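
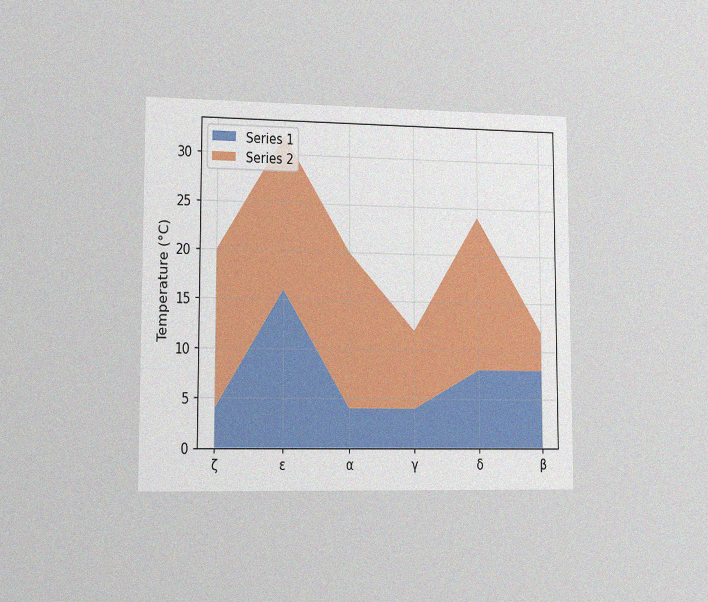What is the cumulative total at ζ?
The chart is viewed slightly from the left, with some photo noise. The stacked total at ζ reaches 20°C.

20°C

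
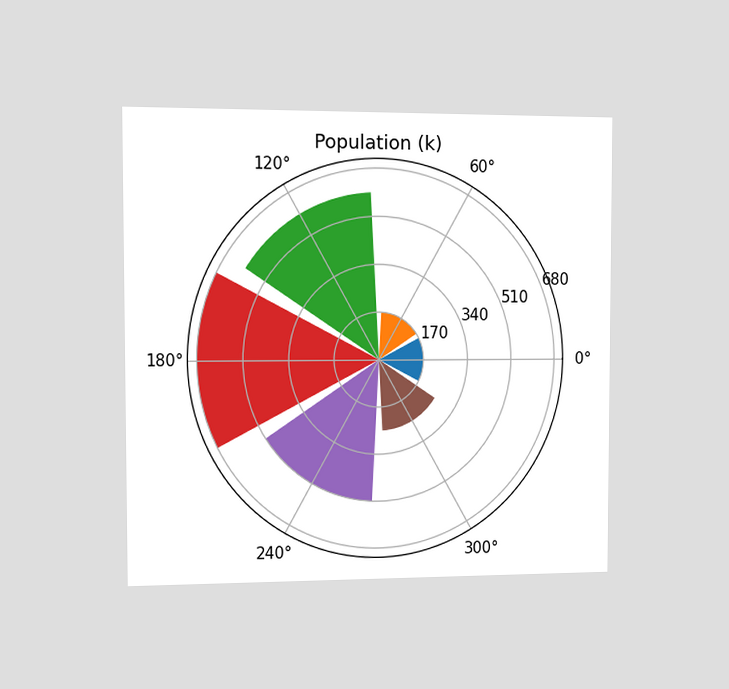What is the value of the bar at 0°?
170k

The chart is viewed at a slight angle. The bar at 0° reaches 170k on the radial axis.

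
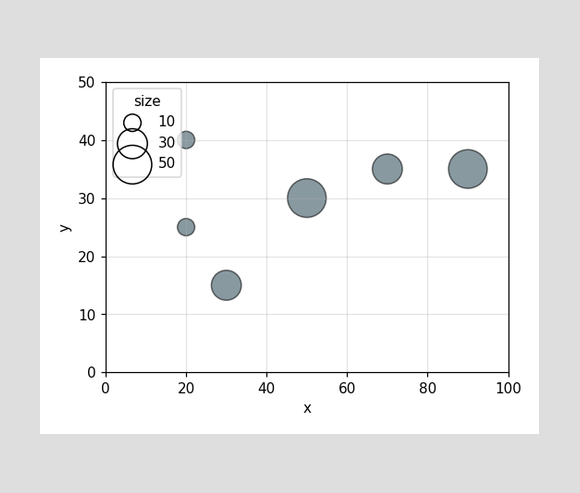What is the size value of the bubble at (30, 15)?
30

Matching the bubble at (30, 15) against the size legend gives 30.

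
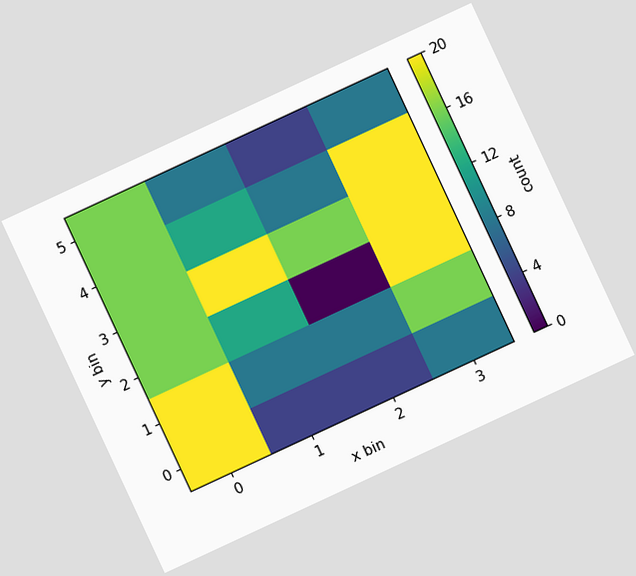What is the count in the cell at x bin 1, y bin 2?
The chart is tilted about 25° counter-clockwise. Matching the cell (1, 2) against the colorbar gives 12.

12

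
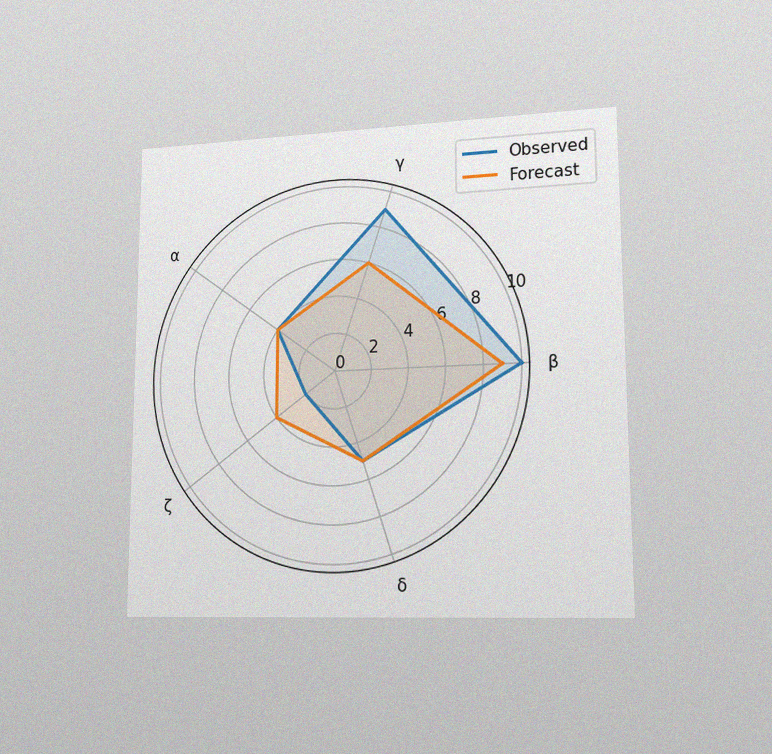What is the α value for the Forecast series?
4

The chart is viewed slightly from the right, with some photo noise. On the α axis, Forecast reaches 4.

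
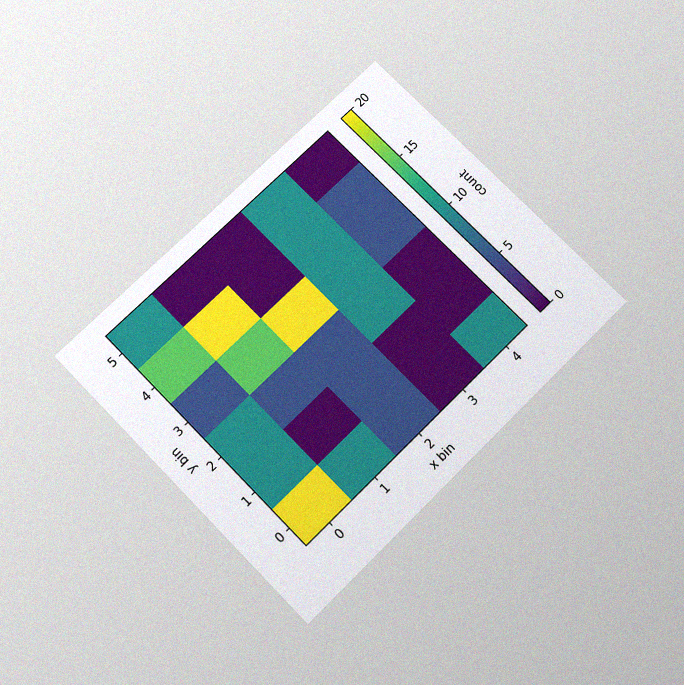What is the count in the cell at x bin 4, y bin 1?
The chart is tilted about 44° counter-clockwise and viewed slightly from below, with some photo noise. Matching the cell (4, 1) against the colorbar gives 0.

0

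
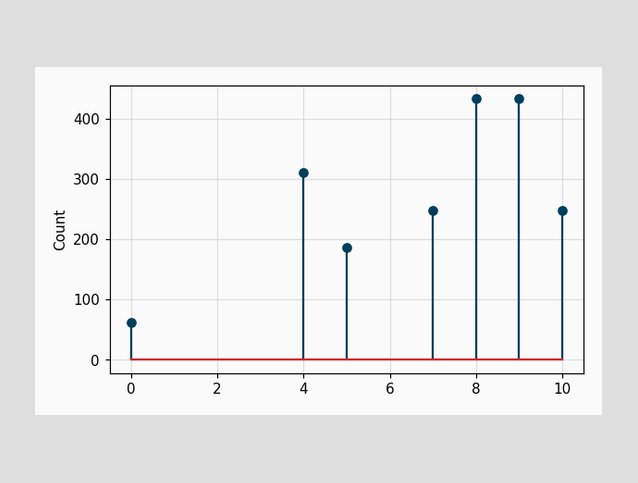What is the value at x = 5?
186

The stem at x=5 reaches 186.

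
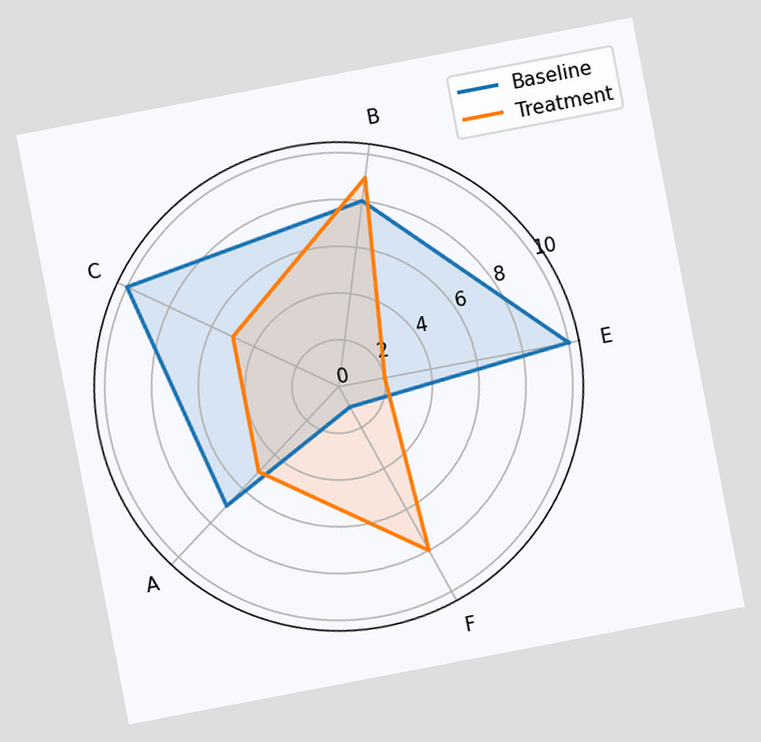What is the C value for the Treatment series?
The chart is tilted about 11° counter-clockwise. On the C axis, Treatment reaches 5.

5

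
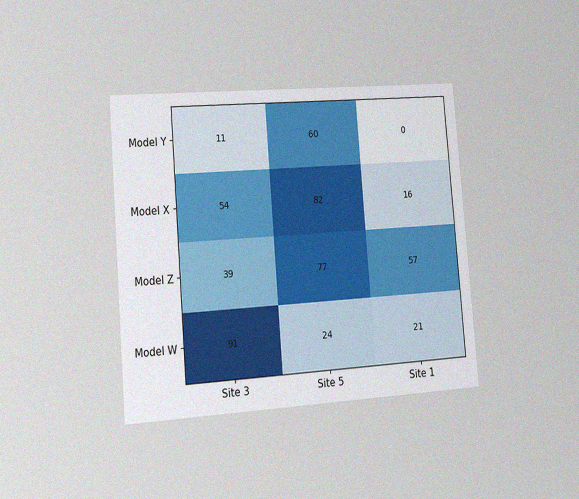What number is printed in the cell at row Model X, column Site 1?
The chart is tilted about 5° counter-clockwise and viewed slightly from the left, with some photo noise. The (Model X, Site 1) cell reads 16.

16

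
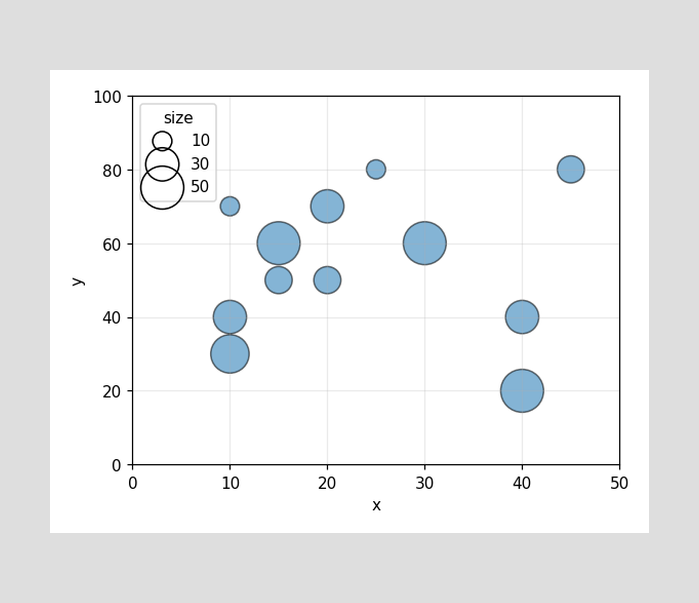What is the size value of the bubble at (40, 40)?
Matching the bubble at (40, 40) against the size legend gives 30.

30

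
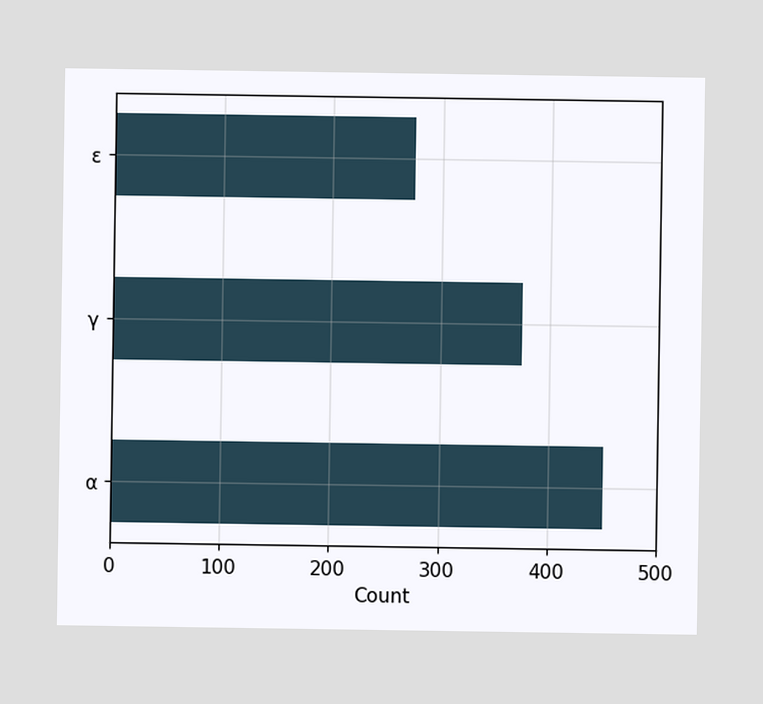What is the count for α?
450

Reading along the chart's x-axis, the α bar reaches 450.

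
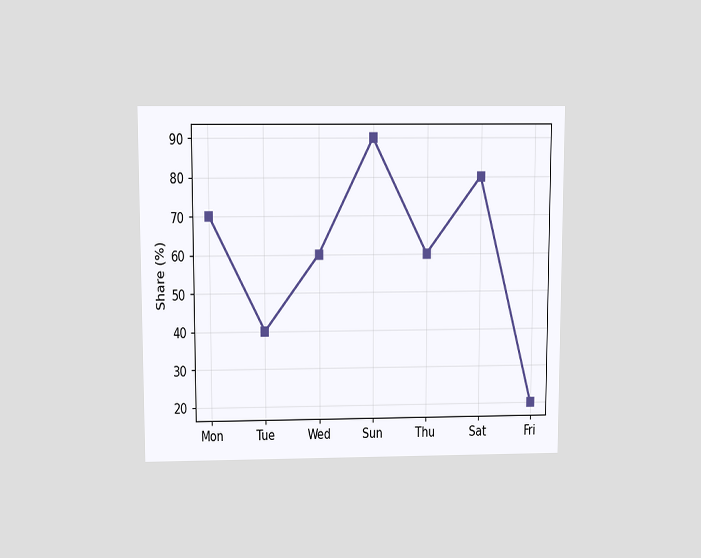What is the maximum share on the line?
90%

The chart is viewed slightly from above. The highest point is at Sun, and reading across to the y-axis gives 90%.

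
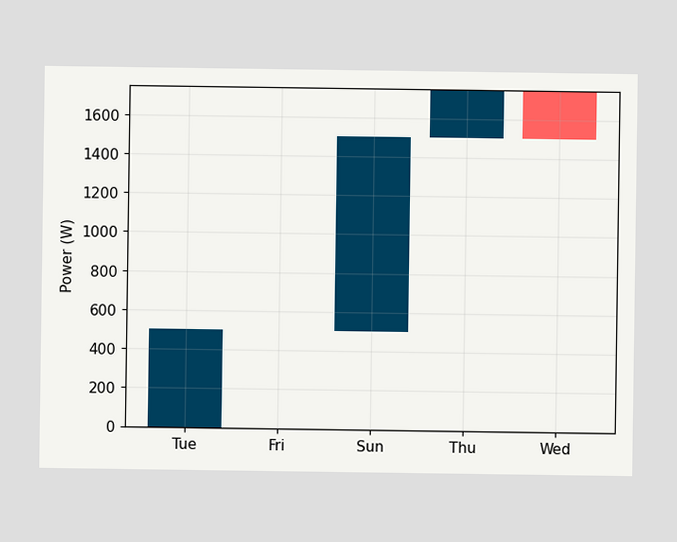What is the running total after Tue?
500W

After Tue the running total reaches 500W.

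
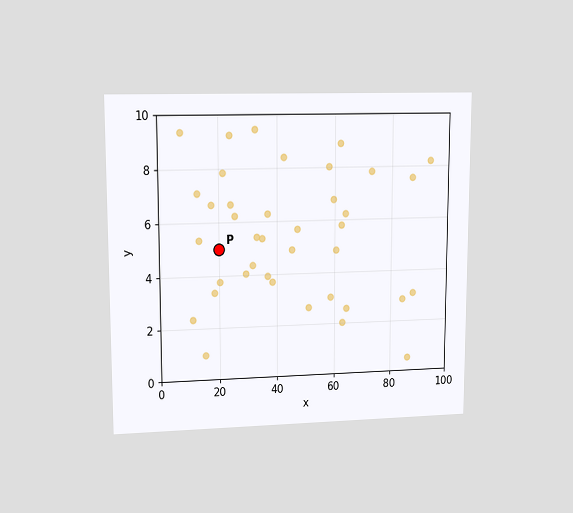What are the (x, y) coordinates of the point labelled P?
The chart is viewed at a slight angle. Following the gridlines from P to each axis, P sits at (20, 5).

(20, 5)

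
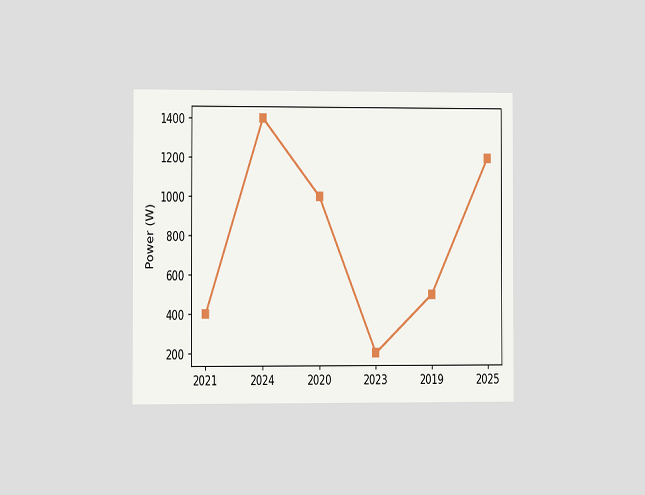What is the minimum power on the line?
The chart is viewed slightly from the left. The lowest point is at 2023, and reading across to the y-axis gives 200W.

200W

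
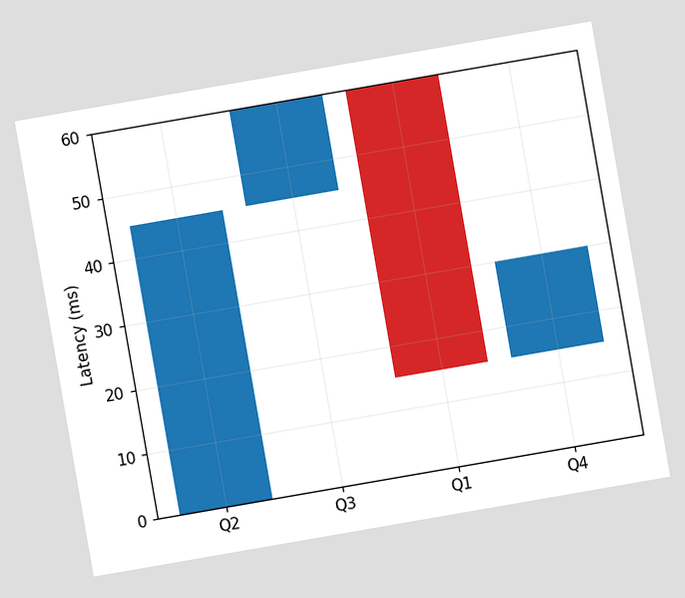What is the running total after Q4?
30ms

The chart is tilted about 10° counter-clockwise. After Q4 the running total reaches 30ms.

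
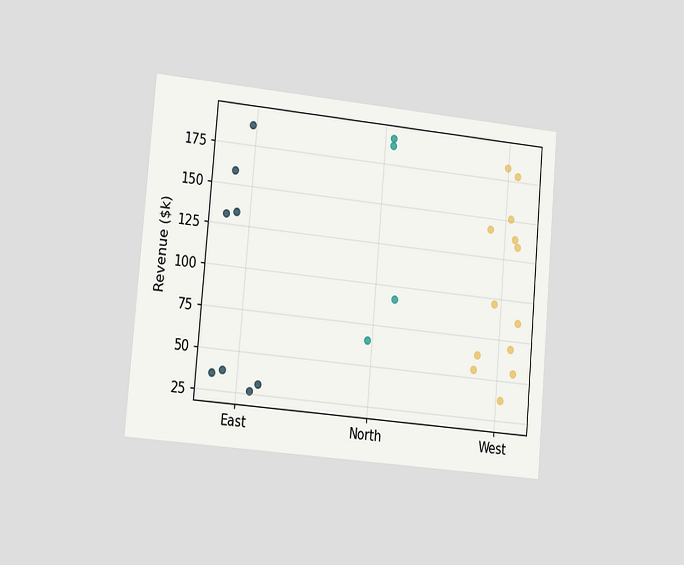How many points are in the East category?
The chart is tilted about 5° clockwise and viewed slightly from the left. Counting the markers in the East column gives 8.

8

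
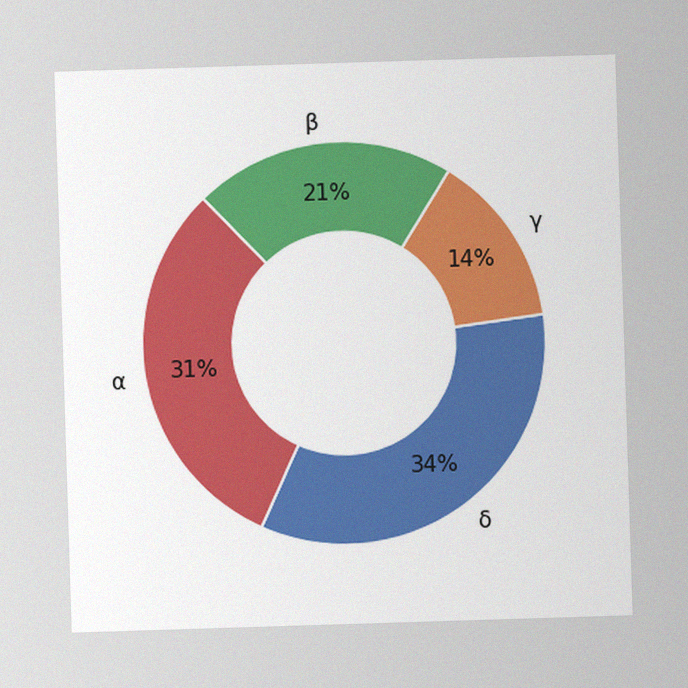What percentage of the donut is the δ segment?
34%

The image has some photo noise and uneven lighting. The δ segment takes up 34% of the ring.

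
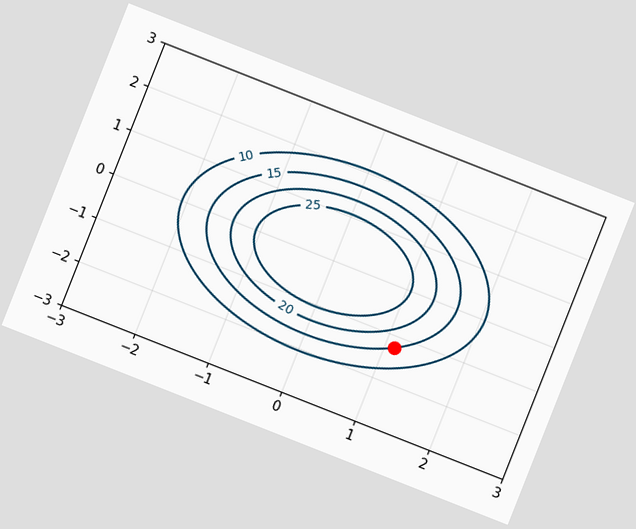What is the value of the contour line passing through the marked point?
The chart is tilted about 22° clockwise. The marked point sits on the contour labelled 15.

15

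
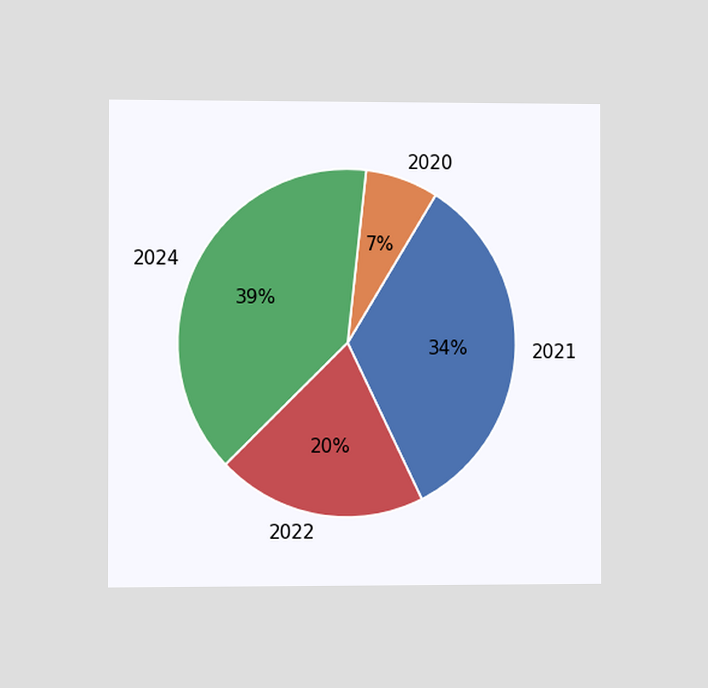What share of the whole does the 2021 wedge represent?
The chart is viewed slightly from the left. The 2021 slice takes up 34% of the pie.

34%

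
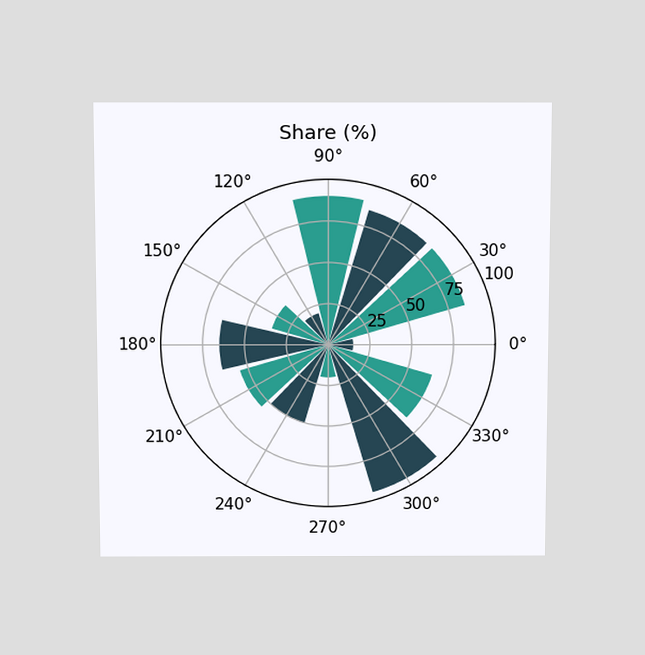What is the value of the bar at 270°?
20%

The chart is viewed slightly from above. The bar at 270° reaches 20% on the radial axis.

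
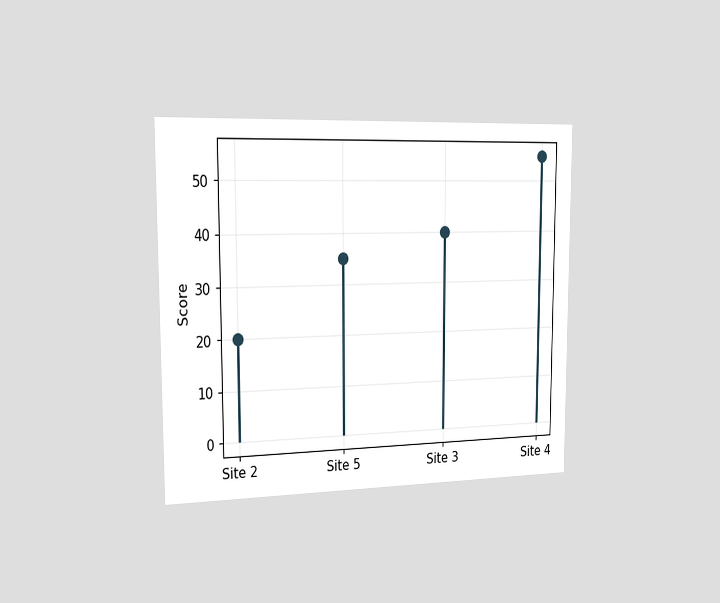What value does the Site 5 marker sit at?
35

The chart is viewed slightly from the left. The Site 5 marker sits at 35.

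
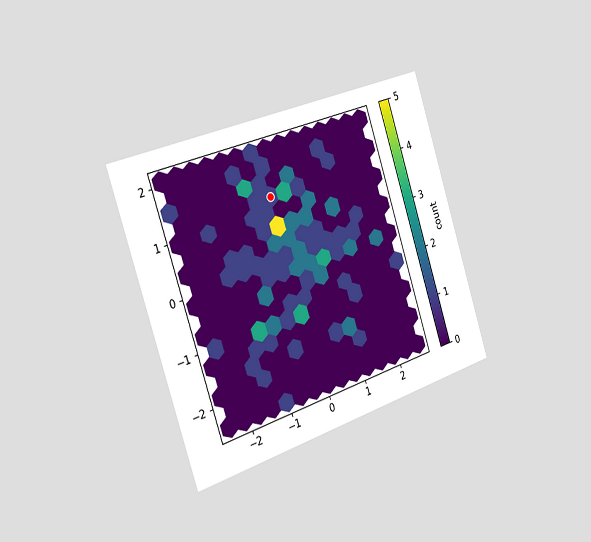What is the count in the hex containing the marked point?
The chart is tilted about 18° counter-clockwise and viewed slightly from the left. The marked hex reads 1 on the colorbar.

1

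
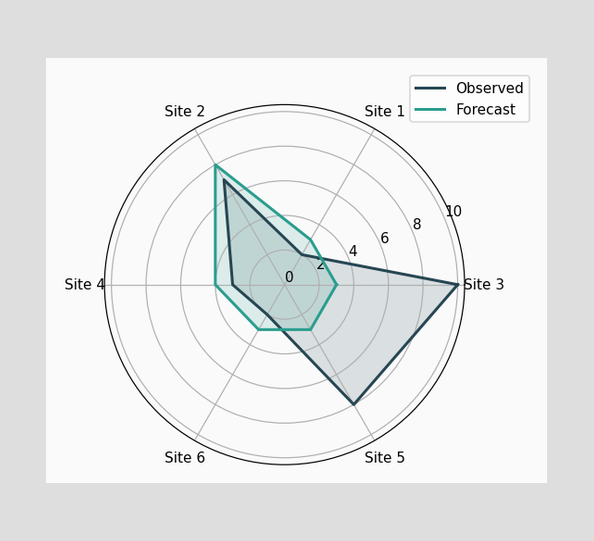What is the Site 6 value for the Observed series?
2

On the Site 6 axis, Observed reaches 2.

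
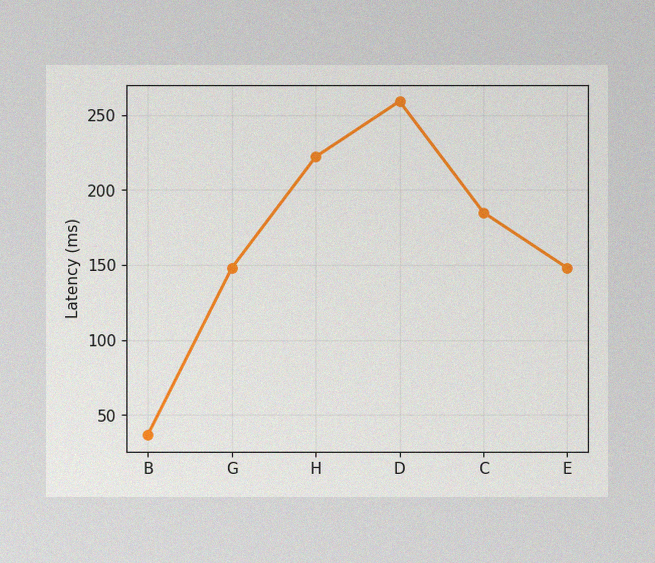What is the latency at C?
The image has some photo noise and uneven lighting. At C, the line is at 185ms.

185ms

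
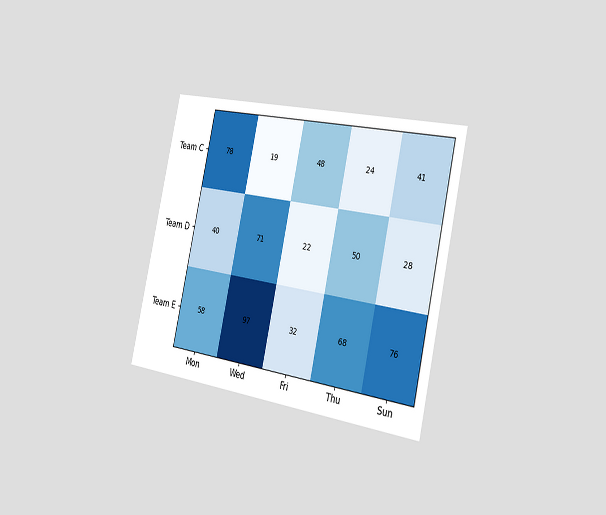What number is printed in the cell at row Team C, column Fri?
The chart is tilted about 13° clockwise and viewed slightly from the right. The (Team C, Fri) cell reads 48.

48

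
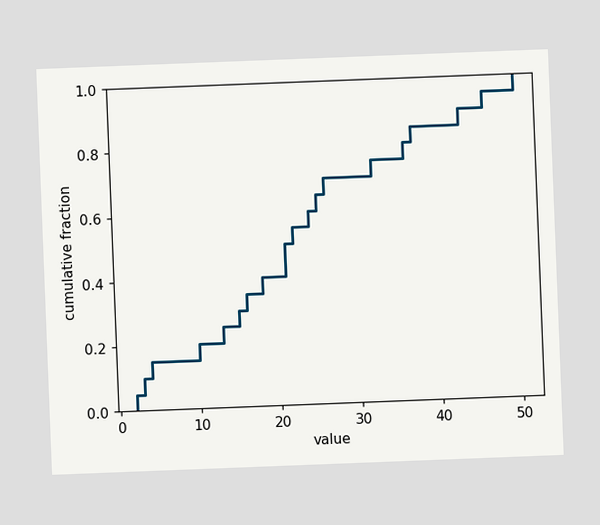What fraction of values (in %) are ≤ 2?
The chart is tilted about 2° counter-clockwise. At x=2 the ECDF step is at 5%.

5%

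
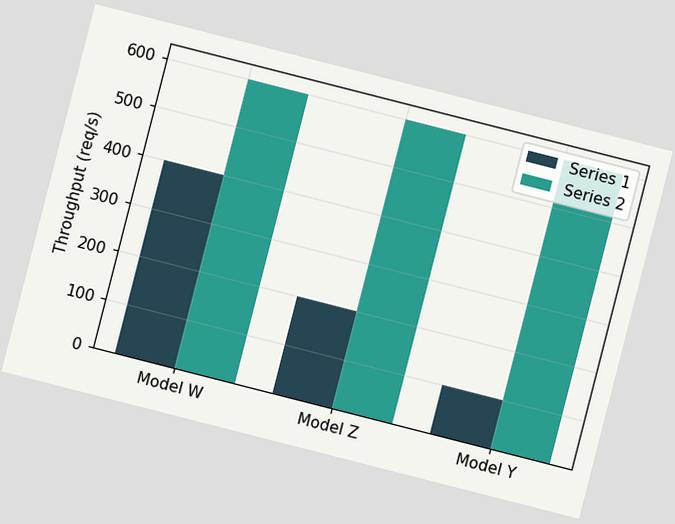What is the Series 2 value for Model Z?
600req/s

The chart is tilted about 14° clockwise. The Series 2 bar at Model Z reaches 600req/s on the y-axis.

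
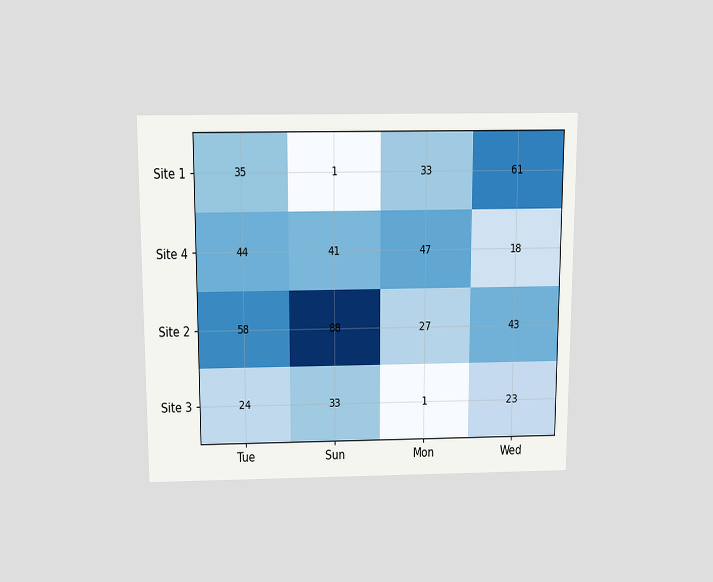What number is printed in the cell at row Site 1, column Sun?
The chart is viewed slightly from above. The (Site 1, Sun) cell reads 1.

1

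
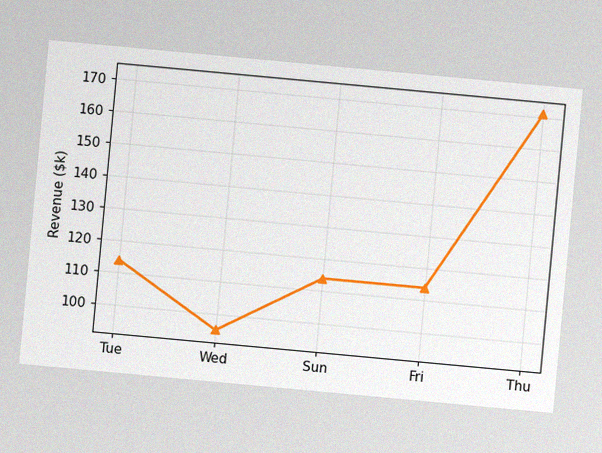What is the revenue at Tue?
The chart is tilted about 5° clockwise, with some photo noise. At Tue, the line is at $114k.

$114k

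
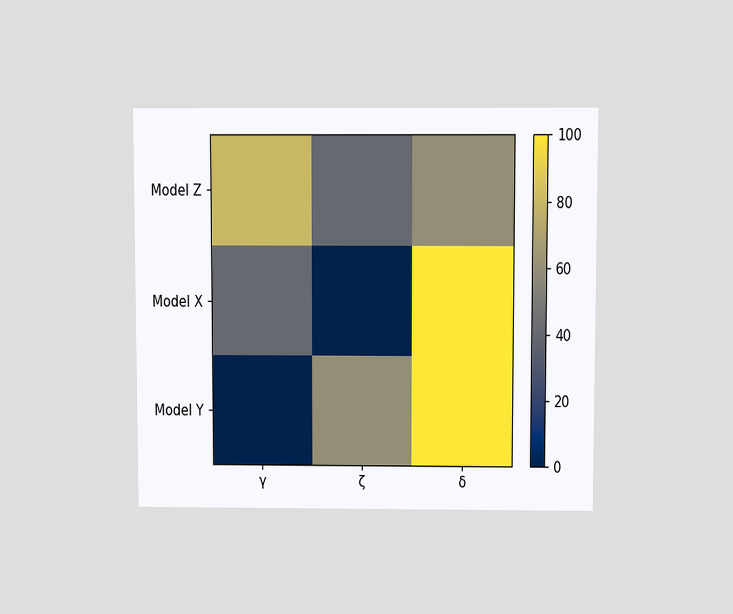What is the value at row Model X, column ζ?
0

The chart is viewed slightly from above. Matching cell (Model X, ζ) against the colorbar gives 0.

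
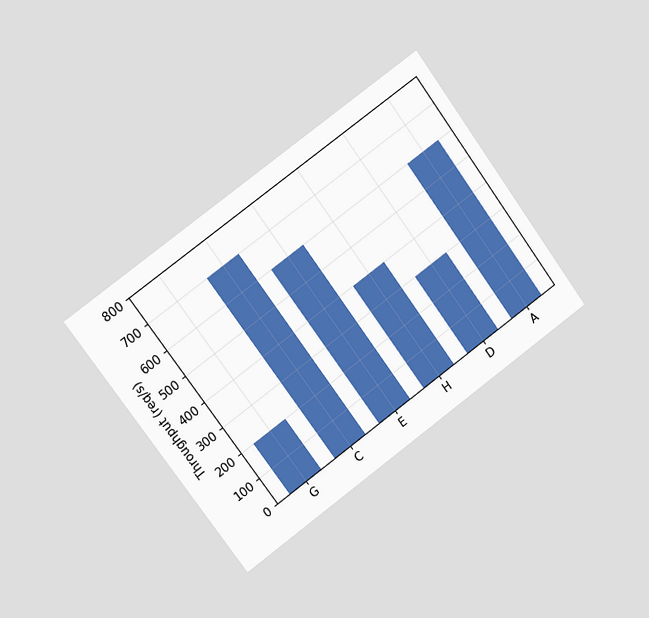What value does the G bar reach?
The chart is tilted about 36° counter-clockwise and viewed slightly from the left. Reading along the chart's y-axis, the G bar reaches 200req/s.

200req/s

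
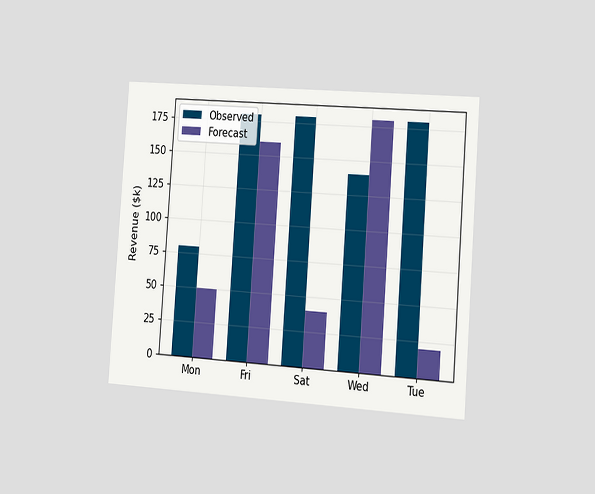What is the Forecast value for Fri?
$160k

The chart is tilted about 4° clockwise and viewed slightly from the right. The Forecast bar at Fri reaches $160k on the y-axis.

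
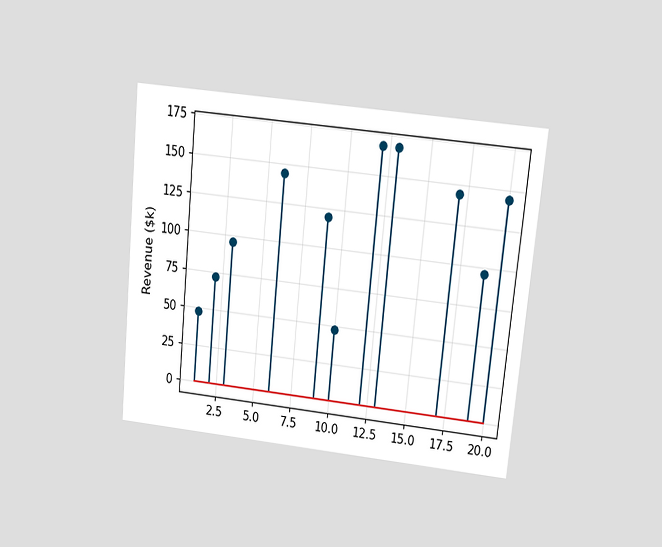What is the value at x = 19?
The chart is tilted about 6° clockwise and viewed at a slight angle. The stem at x=19 reaches $96k.

$96k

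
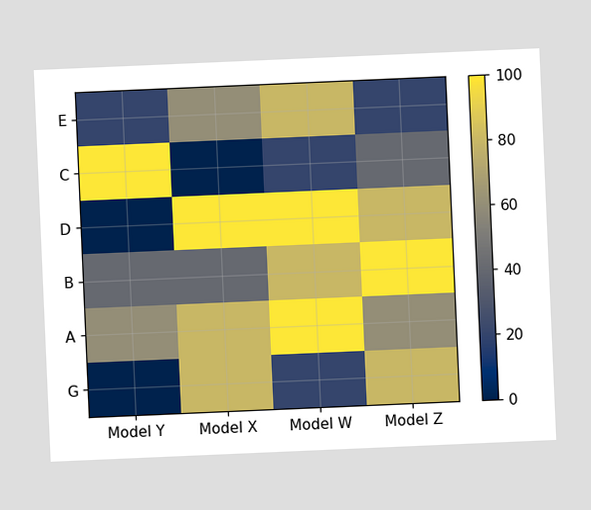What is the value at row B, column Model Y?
40

The chart is tilted about 2° counter-clockwise. Matching cell (B, Model Y) against the colorbar gives 40.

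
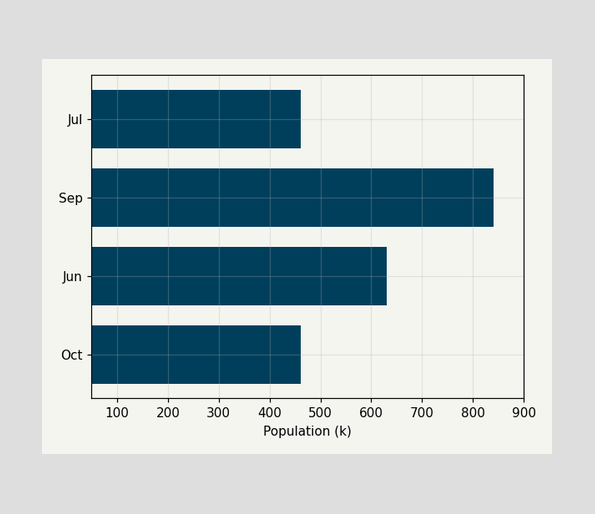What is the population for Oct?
462k

Reading along the chart's x-axis, the Oct bar reaches 462k.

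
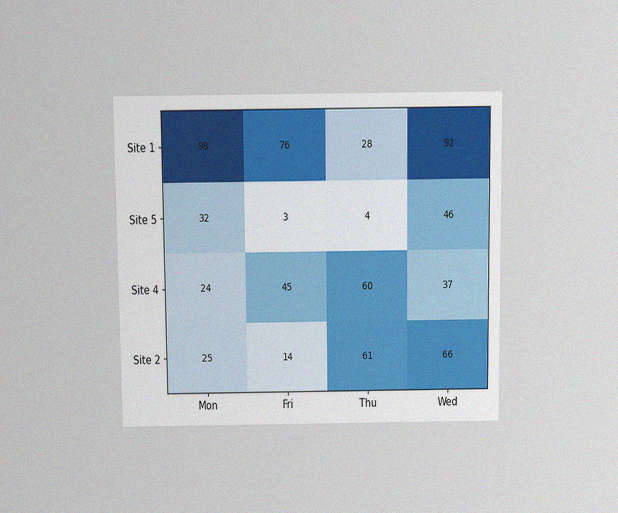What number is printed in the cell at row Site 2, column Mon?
The chart is viewed slightly from above, with some photo noise. The (Site 2, Mon) cell reads 25.

25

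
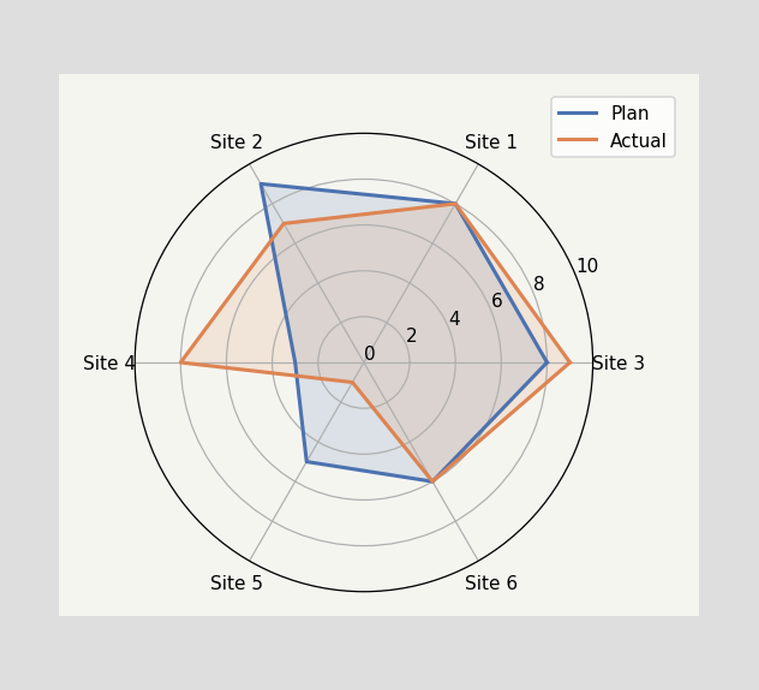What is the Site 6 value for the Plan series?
On the Site 6 axis, Plan reaches 6.

6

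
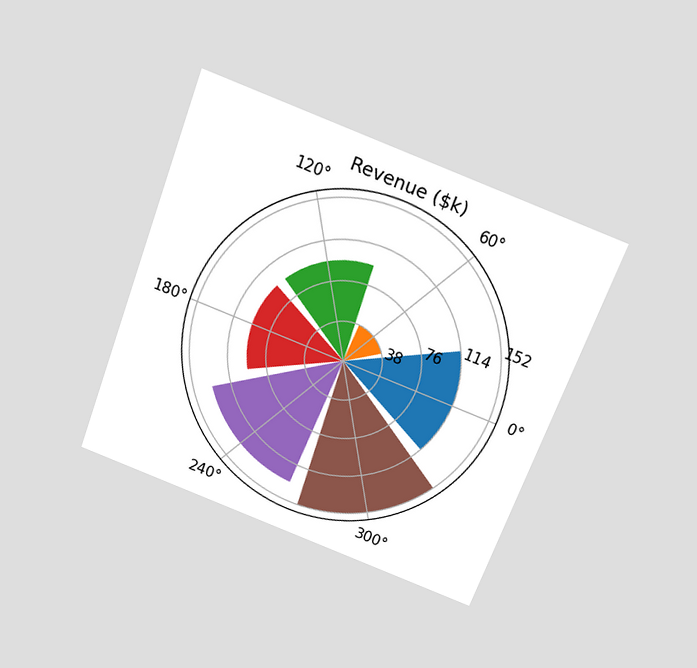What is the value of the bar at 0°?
The chart is tilted about 21° clockwise and viewed slightly from above. The bar at 0° reaches $114k on the radial axis.

$114k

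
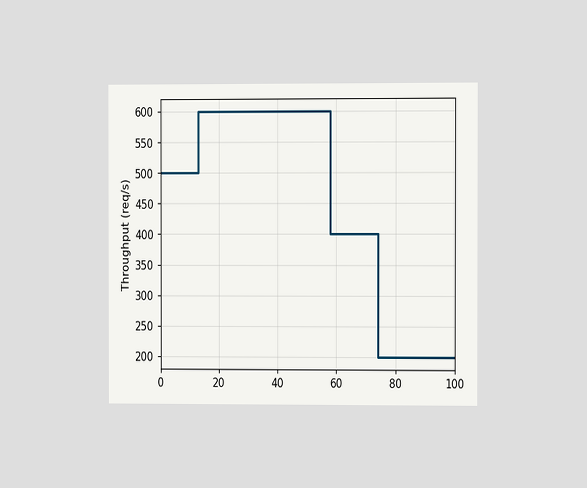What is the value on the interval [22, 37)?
The chart is viewed at a slight angle. On [22, 37) the step sits at 600req/s.

600req/s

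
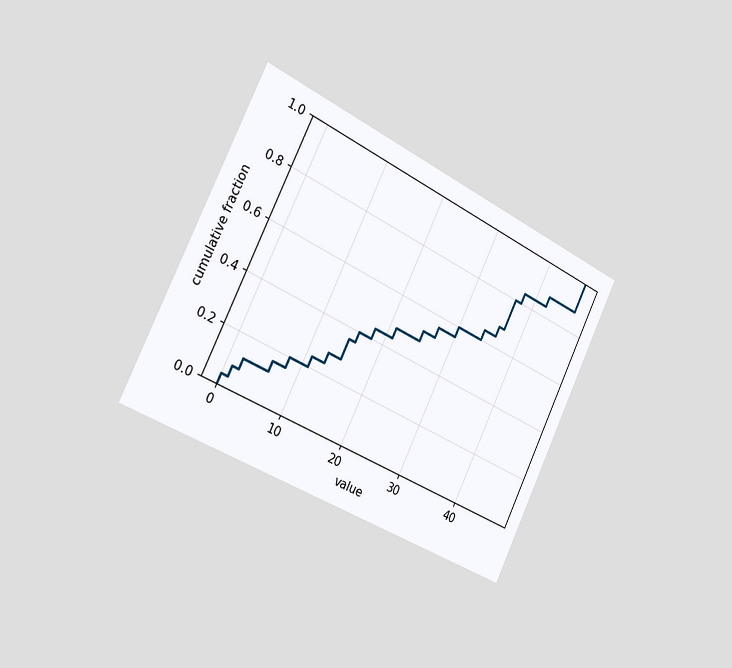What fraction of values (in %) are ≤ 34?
64%

The chart is tilted about 26° clockwise and viewed slightly from the left. At x=34 the ECDF step is at 64%.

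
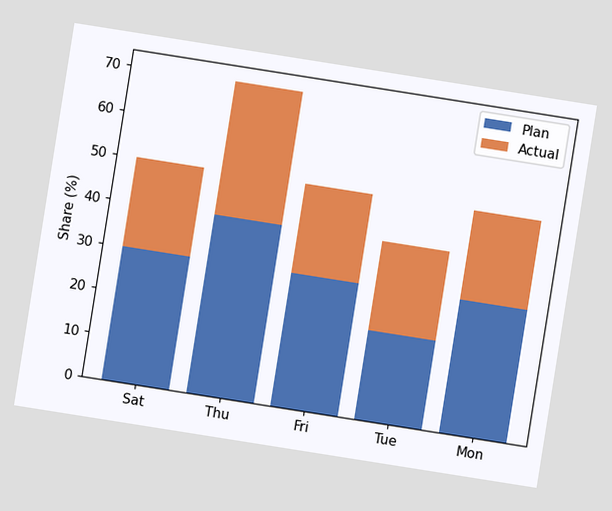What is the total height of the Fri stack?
The chart is tilted about 9° clockwise. The Fri stack's top reaches 50% on the y-axis.

50%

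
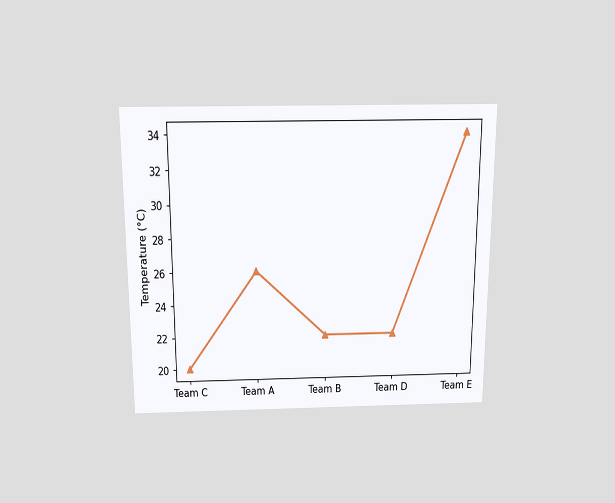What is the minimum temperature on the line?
20°C

The chart is viewed slightly from above. The lowest point is at Team C, and reading across to the y-axis gives 20°C.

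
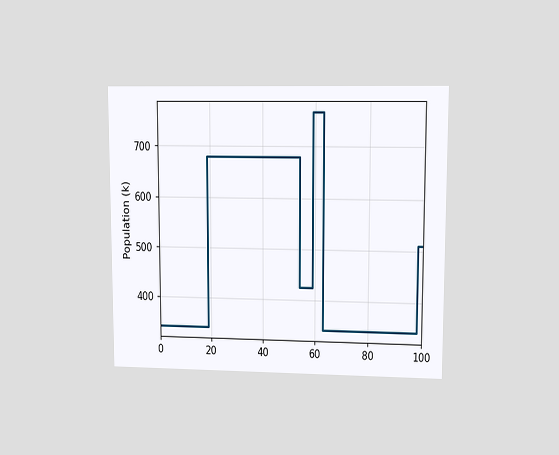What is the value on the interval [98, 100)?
The chart is viewed at a slight angle. On [98, 100) the step sits at 510k.

510k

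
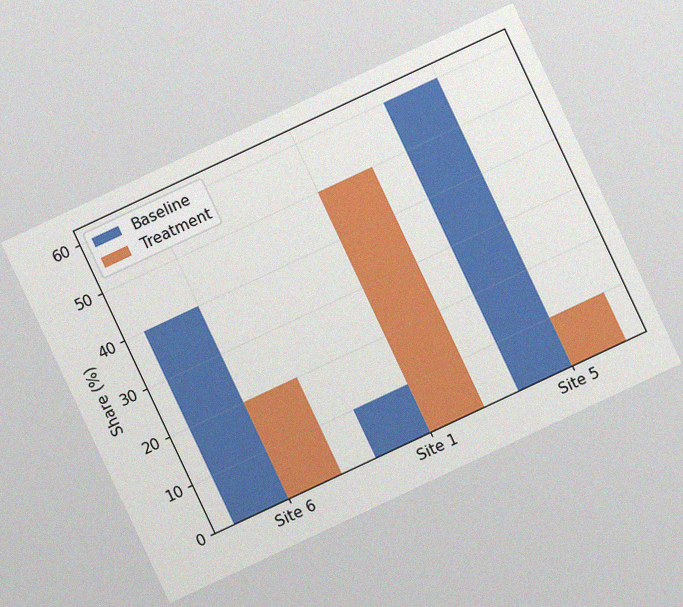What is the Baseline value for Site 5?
60%

The chart is tilted about 25° counter-clockwise, with some photo noise. The Baseline bar at Site 5 reaches 60% on the y-axis.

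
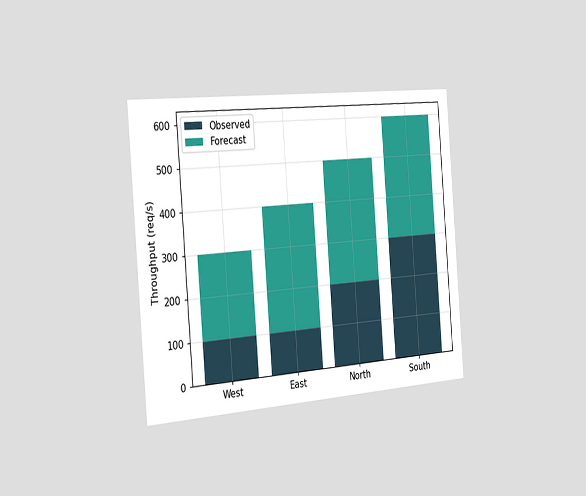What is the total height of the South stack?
The chart is tilted about 4° counter-clockwise and viewed slightly from the left. The South stack's top reaches 600req/s on the y-axis.

600req/s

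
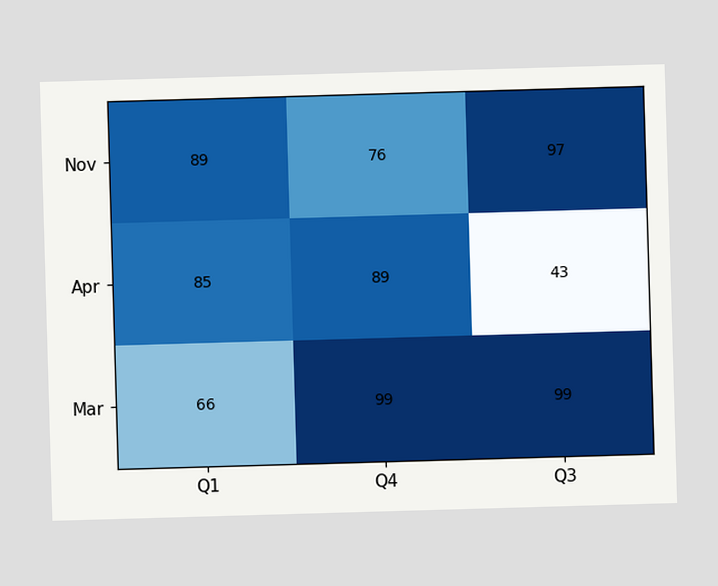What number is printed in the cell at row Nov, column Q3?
The (Nov, Q3) cell reads 97.

97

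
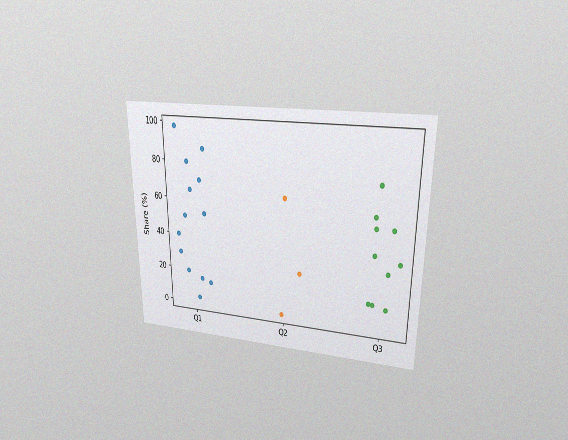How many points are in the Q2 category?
3

The chart is viewed at a slight angle, with some photo noise. Counting the markers in the Q2 column gives 3.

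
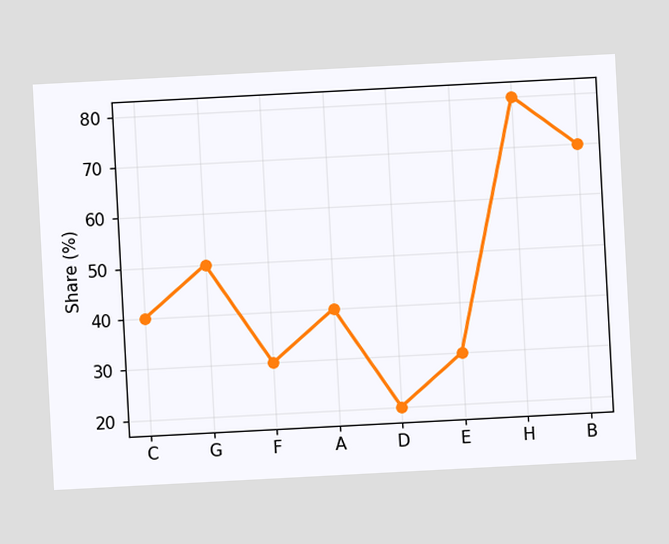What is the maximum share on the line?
The chart is tilted about 3° counter-clockwise. The highest point is at H, and reading across to the y-axis gives 80%.

80%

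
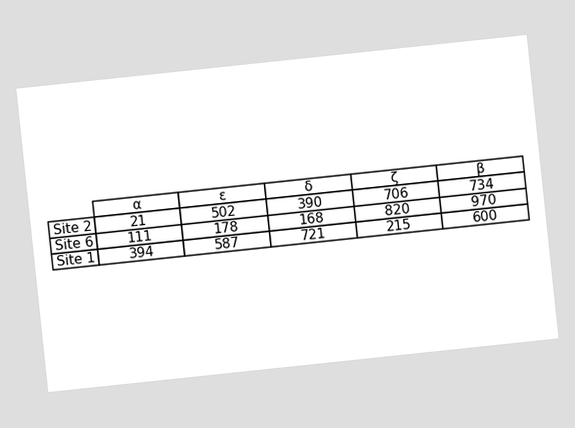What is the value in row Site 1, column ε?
The chart is tilted about 6° counter-clockwise. The (Site 1, ε) cell reads 587.

587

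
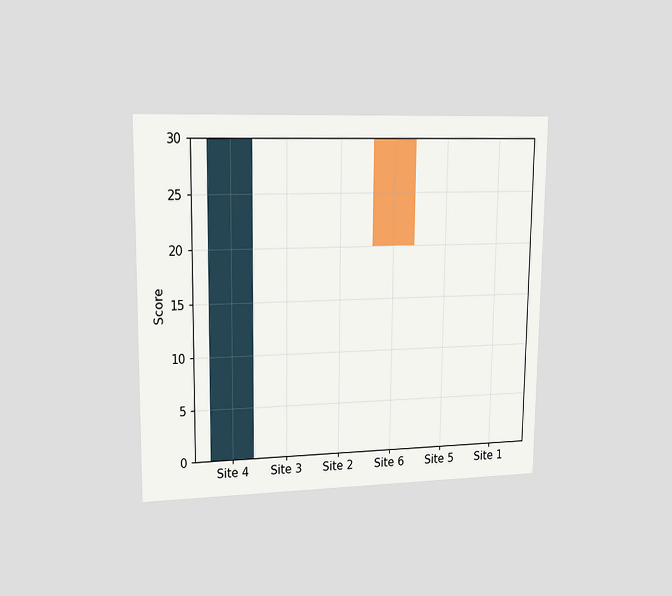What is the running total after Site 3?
30

The chart is viewed at a slight angle. After Site 3 the running total reaches 30.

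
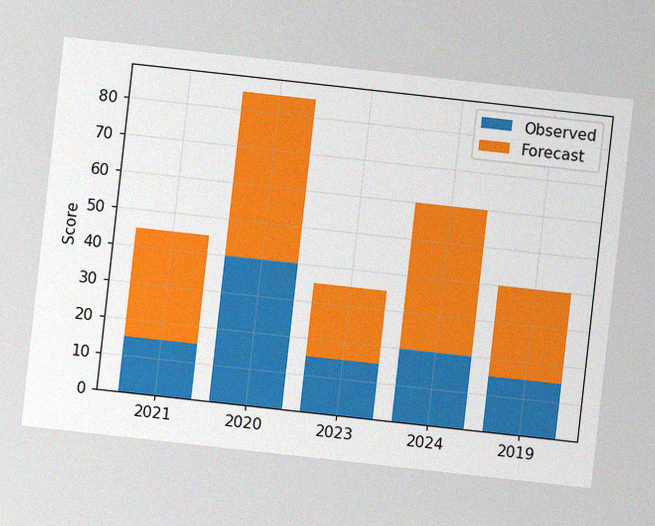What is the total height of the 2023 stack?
The chart is tilted about 6° clockwise, with some photo noise. The 2023 stack's top reaches 35 on the y-axis.

35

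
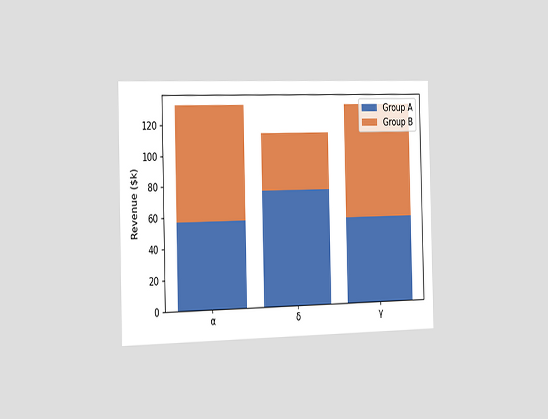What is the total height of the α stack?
The chart is viewed slightly from the left. The α stack's top reaches $133k on the y-axis.

$133k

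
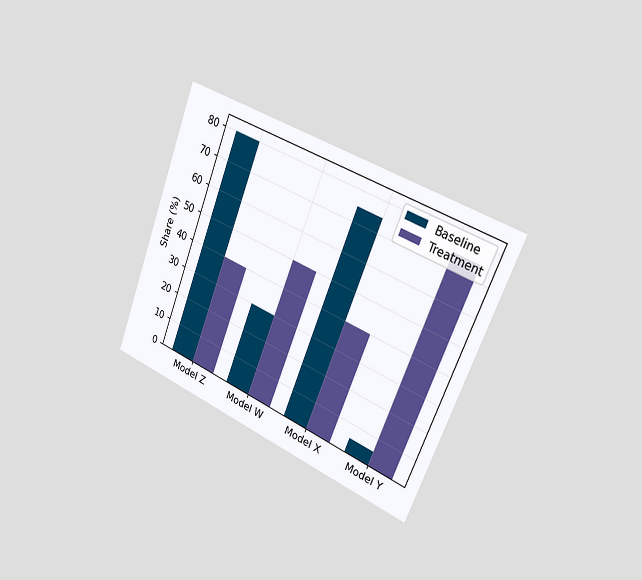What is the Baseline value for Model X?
75%

The chart is tilted about 22° clockwise and viewed slightly from the right. The Baseline bar at Model X reaches 75% on the y-axis.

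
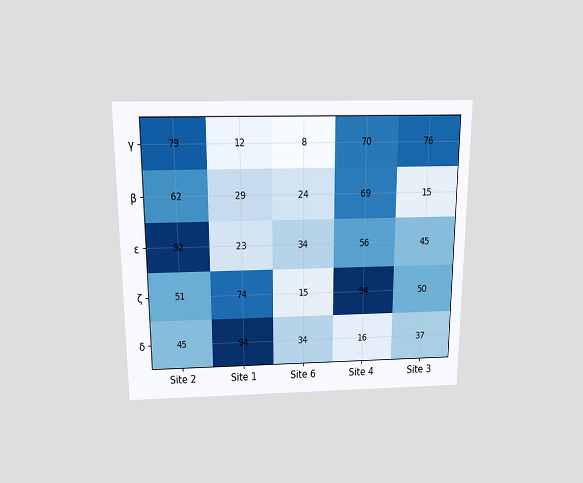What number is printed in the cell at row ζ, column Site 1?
74

The chart is viewed slightly from above. The (ζ, Site 1) cell reads 74.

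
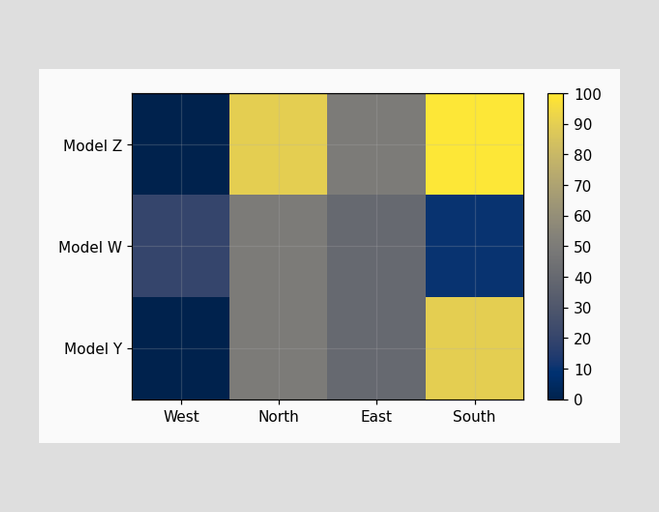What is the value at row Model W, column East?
40

Matching cell (Model W, East) against the colorbar gives 40.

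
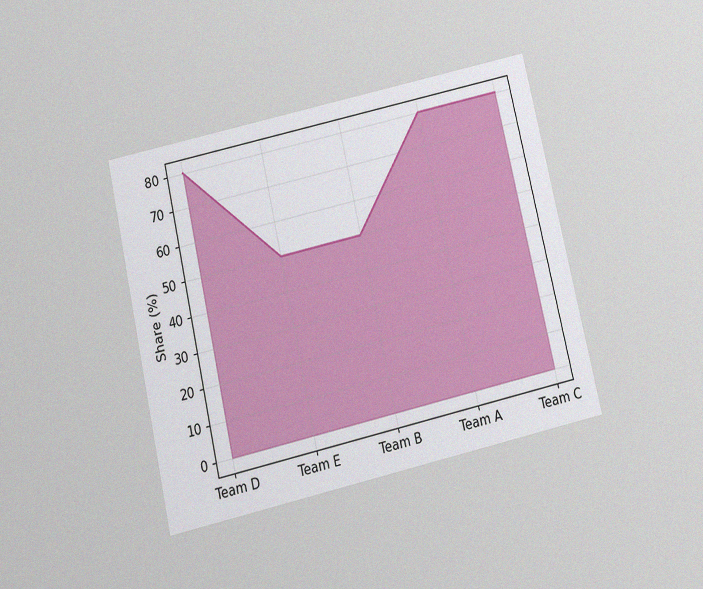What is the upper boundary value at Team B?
50%

The chart is tilted about 13° counter-clockwise and viewed slightly from below, with some photo noise. At Team B the upper boundary is at 50%.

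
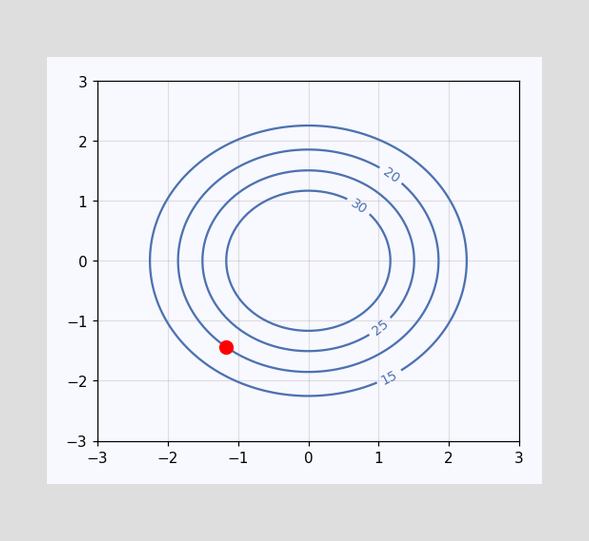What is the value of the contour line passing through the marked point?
20

The marked point sits on the contour labelled 20.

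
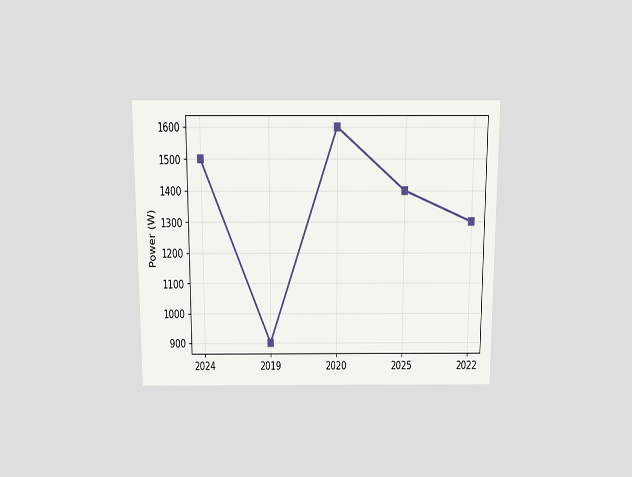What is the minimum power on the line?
900W

The chart is viewed slightly from above. The lowest point is at 2019, and reading across to the y-axis gives 900W.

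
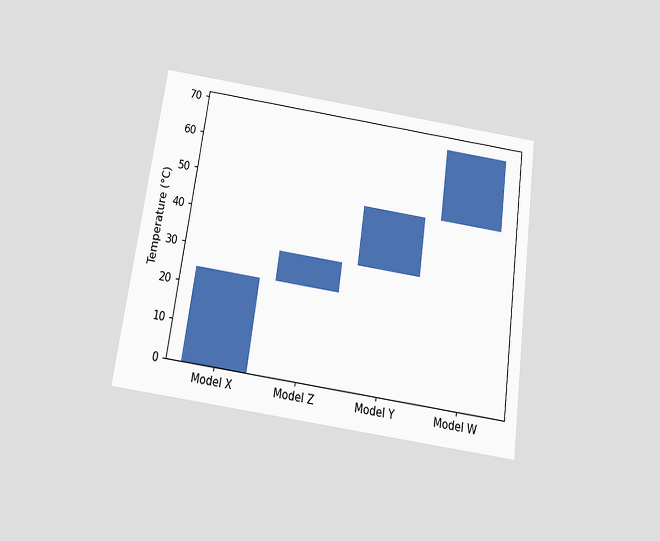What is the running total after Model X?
The chart is tilted about 8° clockwise and viewed slightly from below. After Model X the running total reaches 24°C.

24°C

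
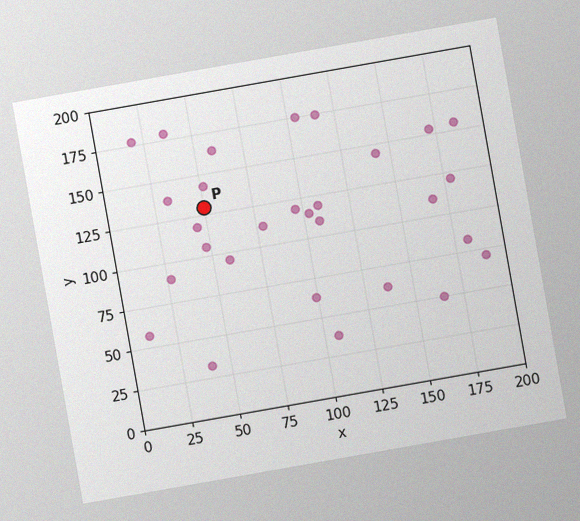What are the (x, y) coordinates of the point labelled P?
The chart is tilted about 10° counter-clockwise, with some photo noise. Following the gridlines from P to each axis, P sits at (50, 130).

(50, 130)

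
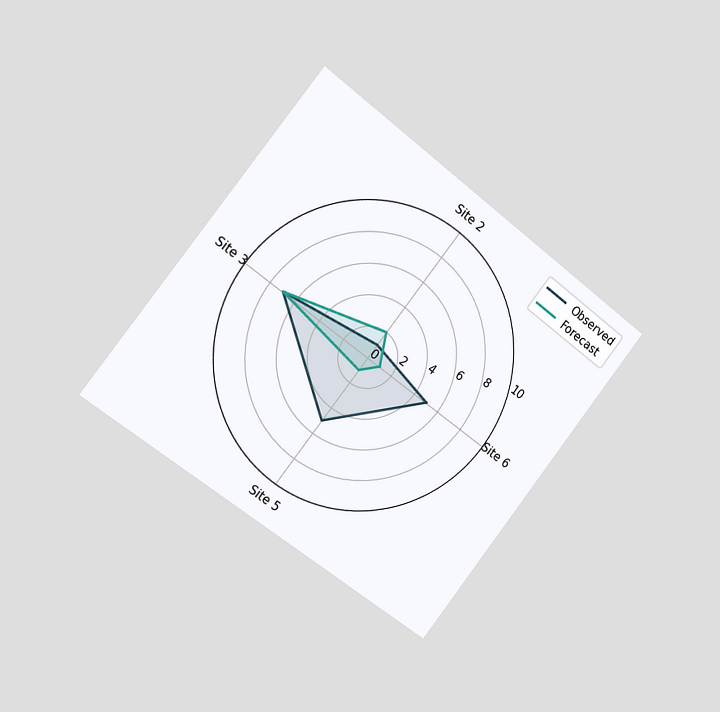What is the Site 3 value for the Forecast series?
The chart is tilted about 38° clockwise and viewed slightly from the left. On the Site 3 axis, Forecast reaches 7.

7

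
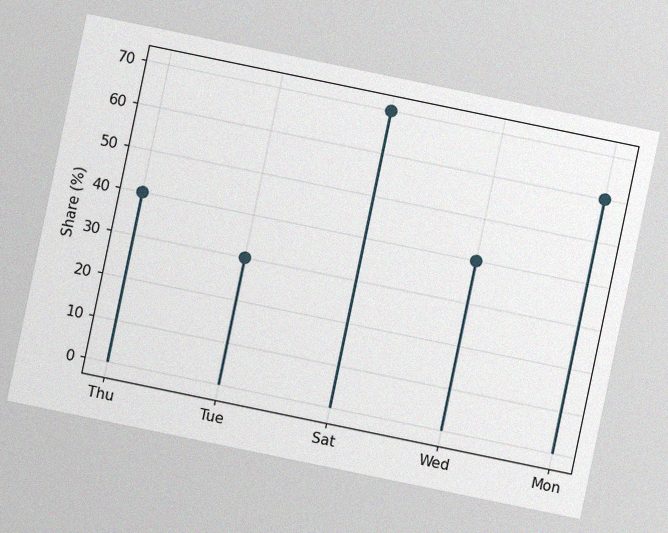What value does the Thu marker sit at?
40%

The chart is tilted about 12° clockwise, with some photo noise. The Thu marker sits at 40%.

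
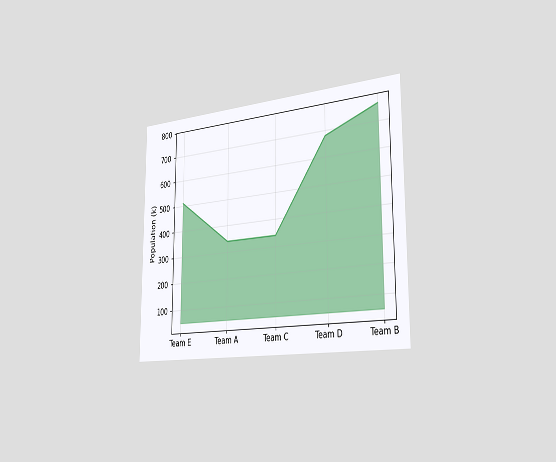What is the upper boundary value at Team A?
The chart is viewed slightly from the right. At Team A the upper boundary is at 340k.

340k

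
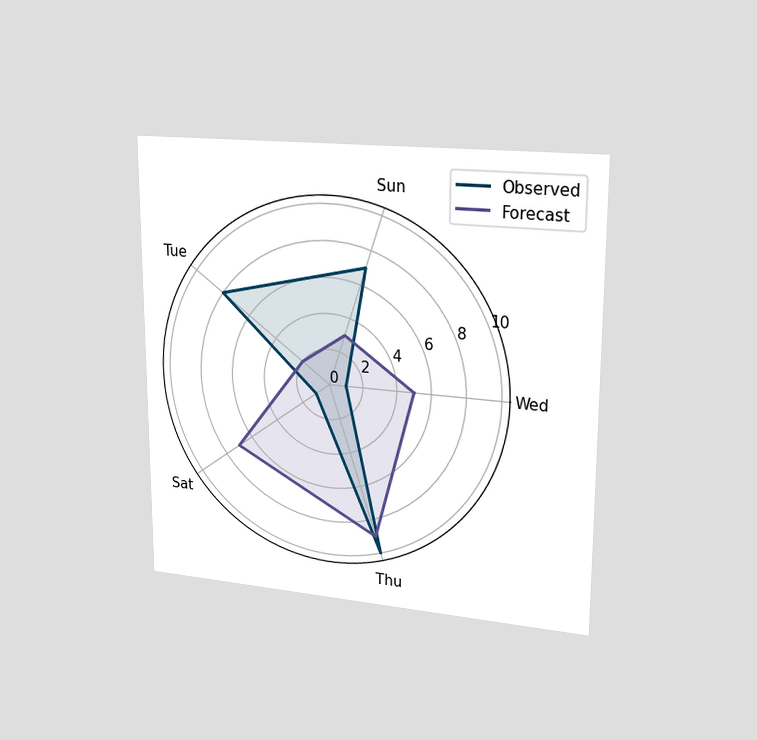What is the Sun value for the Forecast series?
The chart is viewed slightly from the right. On the Sun axis, Forecast reaches 3.

3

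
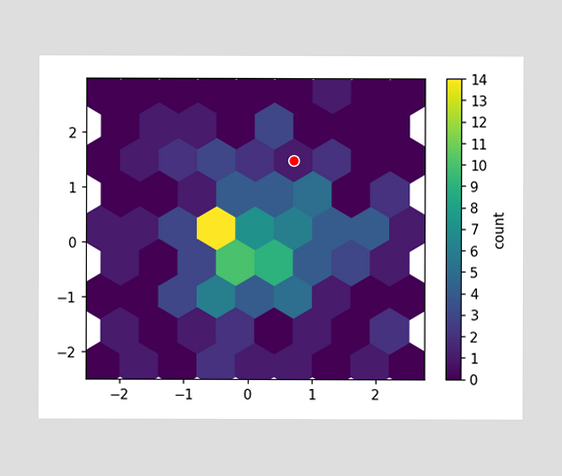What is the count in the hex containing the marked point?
The marked hex reads 1 on the colorbar.

1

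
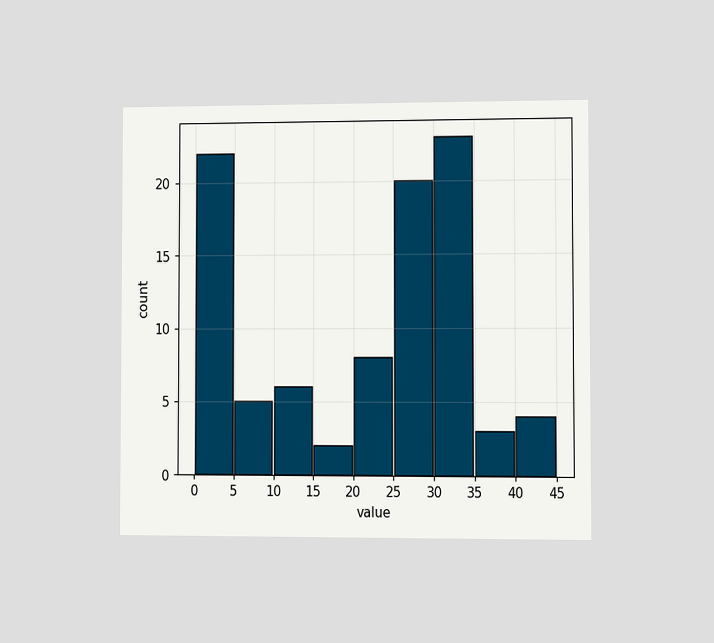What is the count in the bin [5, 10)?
The chart is viewed at a slight angle. The [5, 10) bin has height 5.

5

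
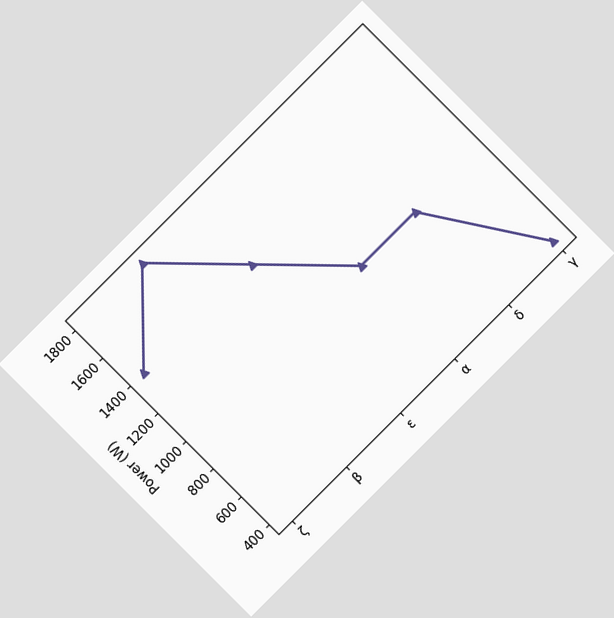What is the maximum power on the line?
The chart is tilted about 45° counter-clockwise. The highest point is at β, and reading across to the y-axis gives 1800W.

1800W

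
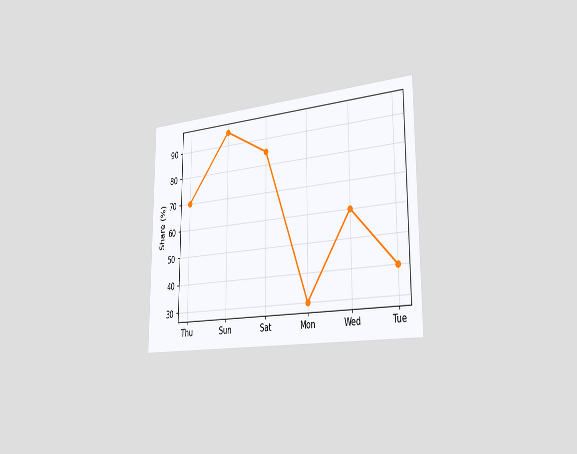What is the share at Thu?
The chart is viewed slightly from the right. At Thu, the line is at 70%.

70%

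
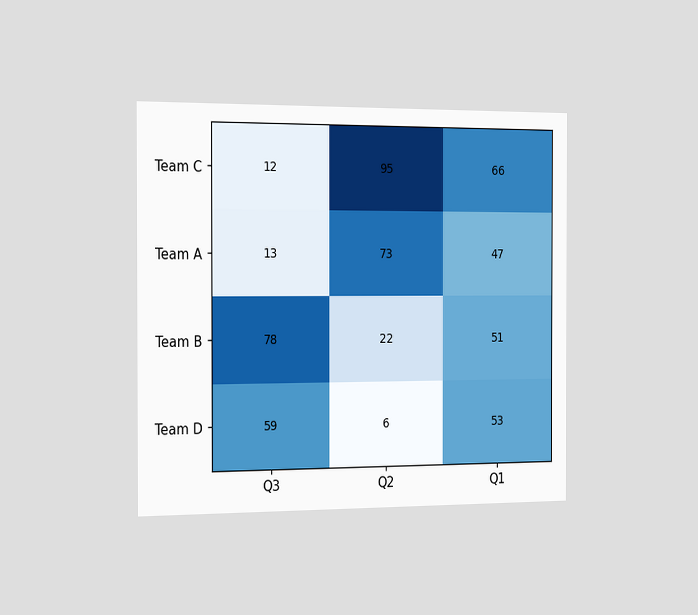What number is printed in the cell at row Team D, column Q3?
The chart is viewed slightly from the left. The (Team D, Q3) cell reads 59.

59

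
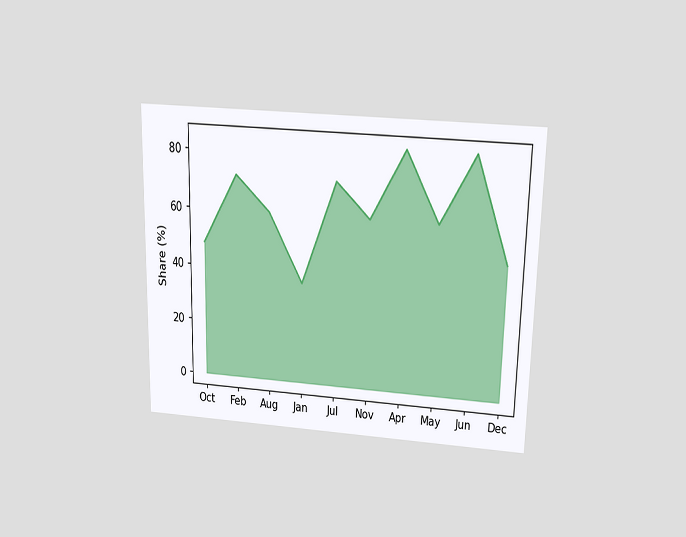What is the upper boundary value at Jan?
The chart is viewed slightly from above. At Jan the upper boundary is at 36%.

36%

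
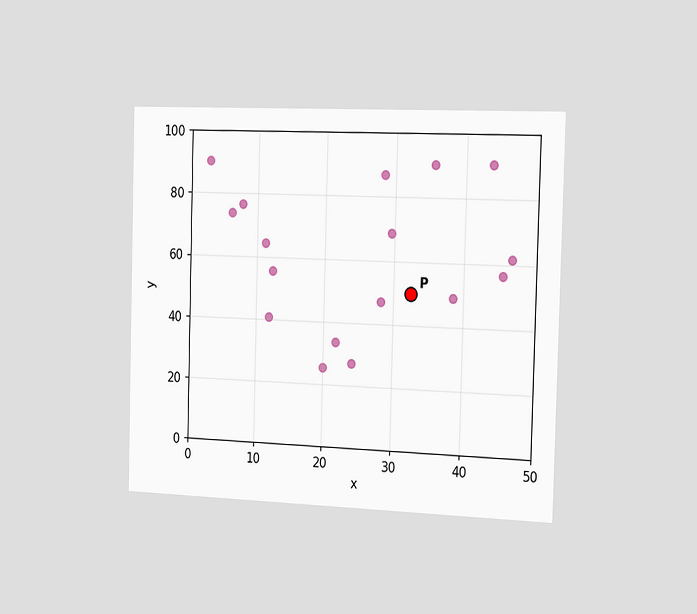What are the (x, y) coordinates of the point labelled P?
The chart is viewed slightly from the right. Following the gridlines from P to each axis, P sits at (32.5, 50).

(32.5, 50)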